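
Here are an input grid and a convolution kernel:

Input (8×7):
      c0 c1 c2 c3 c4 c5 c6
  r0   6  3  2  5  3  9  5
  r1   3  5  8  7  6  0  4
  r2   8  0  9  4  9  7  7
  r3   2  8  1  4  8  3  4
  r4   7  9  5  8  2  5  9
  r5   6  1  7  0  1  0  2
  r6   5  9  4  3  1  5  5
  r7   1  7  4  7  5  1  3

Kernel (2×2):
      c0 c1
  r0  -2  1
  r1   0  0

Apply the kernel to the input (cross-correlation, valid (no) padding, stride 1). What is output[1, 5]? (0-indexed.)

4

The receptive field on the input at this output position is [0 4 / 7 7]. Elementwise product with the kernel and sum: 0·-2 + 4·1.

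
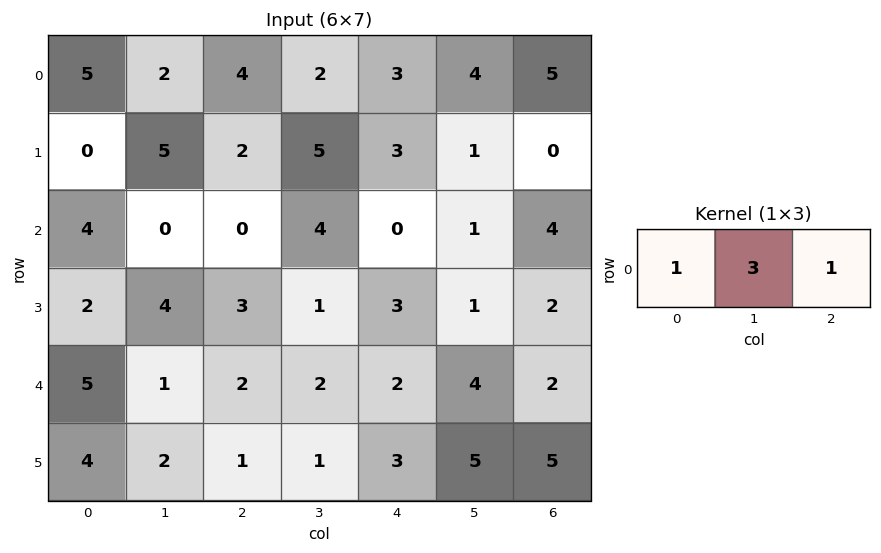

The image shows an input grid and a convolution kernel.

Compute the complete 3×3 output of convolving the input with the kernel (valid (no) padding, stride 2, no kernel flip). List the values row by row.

15 13 20
4 12 7
10 10 16

Output[0,0]: The receptive field on the input at this output position is [5 2 4]. Elementwise product with the kernel and sum: 5·1 + 2·3 + 4·1.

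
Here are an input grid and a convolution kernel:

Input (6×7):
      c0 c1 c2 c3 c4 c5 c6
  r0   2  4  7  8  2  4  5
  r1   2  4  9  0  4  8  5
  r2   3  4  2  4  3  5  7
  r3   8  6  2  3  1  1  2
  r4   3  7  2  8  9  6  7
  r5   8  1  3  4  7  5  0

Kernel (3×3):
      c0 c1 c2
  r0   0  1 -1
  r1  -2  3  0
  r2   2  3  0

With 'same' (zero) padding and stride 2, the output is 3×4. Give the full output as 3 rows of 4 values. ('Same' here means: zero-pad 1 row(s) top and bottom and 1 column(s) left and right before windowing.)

12 48 2 38
31 25 6 24
35 2 40 21

Output[0,0]: The receptive field on the zero-padded input at this output position is [0 0 0 / 0 2 4 / 0 2 4]. Elementwise product with the kernel and sum: 0·1 + 0·-1 + 0·-2 + 2·3 + 0·2 + 2·3.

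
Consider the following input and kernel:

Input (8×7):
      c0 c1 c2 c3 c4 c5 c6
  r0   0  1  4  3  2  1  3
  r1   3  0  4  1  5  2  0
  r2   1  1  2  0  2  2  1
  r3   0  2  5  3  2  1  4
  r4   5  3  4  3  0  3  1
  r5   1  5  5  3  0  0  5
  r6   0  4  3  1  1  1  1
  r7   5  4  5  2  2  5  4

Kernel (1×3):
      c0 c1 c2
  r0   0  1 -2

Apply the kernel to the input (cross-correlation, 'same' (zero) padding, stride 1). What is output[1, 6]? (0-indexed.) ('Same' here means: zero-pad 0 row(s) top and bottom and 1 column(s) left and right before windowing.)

The receptive field on the zero-padded input at this output position is [2 0 0]. Elementwise product with the kernel and sum: 0·1 + 0·-2.

0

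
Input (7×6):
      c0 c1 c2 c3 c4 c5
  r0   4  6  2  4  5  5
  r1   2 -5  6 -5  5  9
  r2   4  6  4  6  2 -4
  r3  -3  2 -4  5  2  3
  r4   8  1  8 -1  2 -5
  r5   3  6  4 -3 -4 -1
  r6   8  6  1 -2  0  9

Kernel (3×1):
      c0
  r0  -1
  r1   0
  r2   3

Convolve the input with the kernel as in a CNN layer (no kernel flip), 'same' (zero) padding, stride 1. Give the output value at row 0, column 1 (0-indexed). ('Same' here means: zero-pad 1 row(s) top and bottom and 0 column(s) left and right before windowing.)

The receptive field on the zero-padded input at this output position is [0 / 6 / -5]. Elementwise product with the kernel and sum: 0·-1 + -5·3.

-15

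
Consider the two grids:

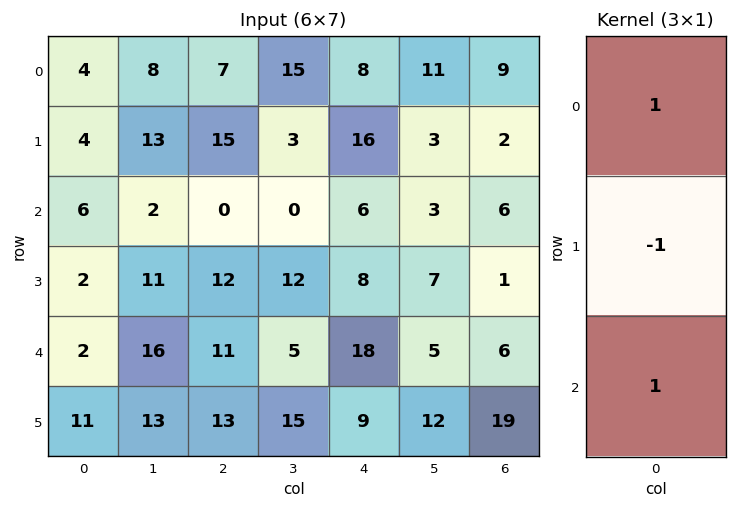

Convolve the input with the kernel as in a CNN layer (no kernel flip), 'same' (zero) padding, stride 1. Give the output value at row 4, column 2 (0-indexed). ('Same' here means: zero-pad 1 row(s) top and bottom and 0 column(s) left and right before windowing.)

14

The receptive field on the zero-padded input at this output position is [12 / 11 / 13]. Elementwise product with the kernel and sum: 12·1 + 11·-1 + 13·1.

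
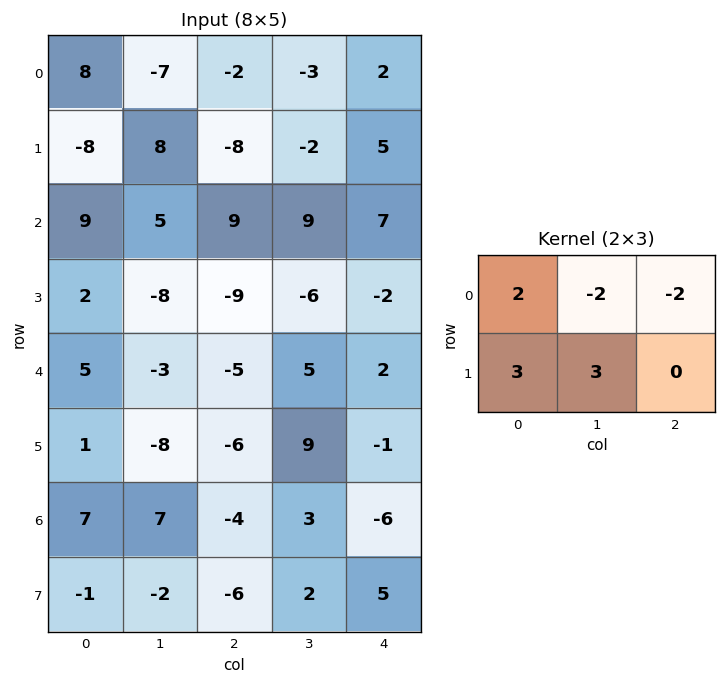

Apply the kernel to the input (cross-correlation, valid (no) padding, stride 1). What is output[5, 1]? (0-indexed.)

-13

The receptive field on the input at this output position is [-8 -6 9 / 7 -4 3]. Elementwise product with the kernel and sum: -8·2 + -6·-2 + 9·-2 + 7·3 + -4·3.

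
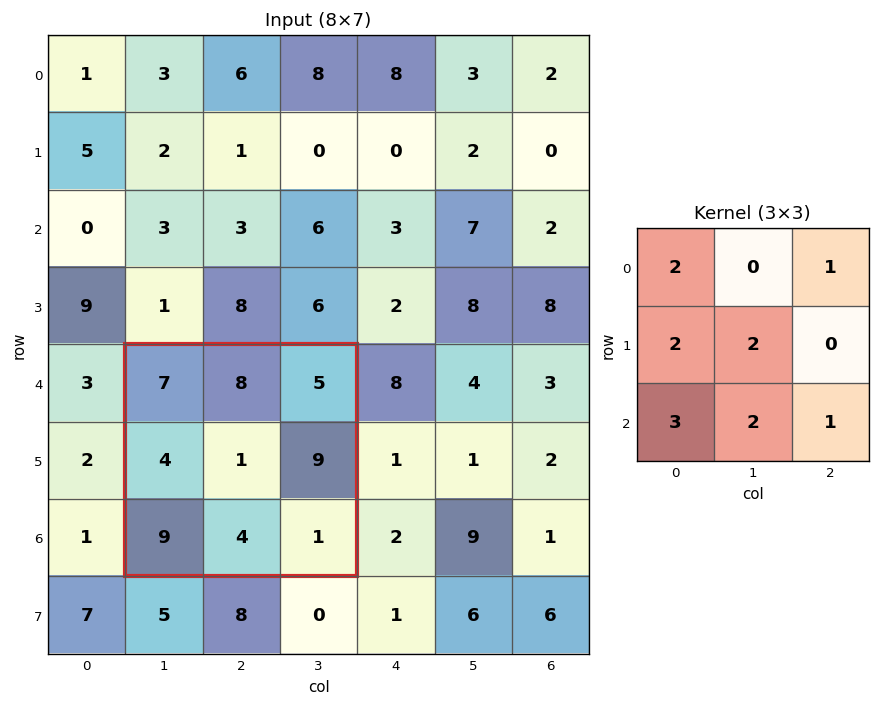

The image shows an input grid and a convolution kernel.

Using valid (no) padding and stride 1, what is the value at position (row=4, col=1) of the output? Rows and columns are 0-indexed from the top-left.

The receptive field on the input at this output position is [7 8 5 / 4 1 9 / 9 4 1]. Elementwise product with the kernel and sum: 7·2 + 5·1 + 4·2 + 1·2 + 9·3 + 4·2 + 1·1.

65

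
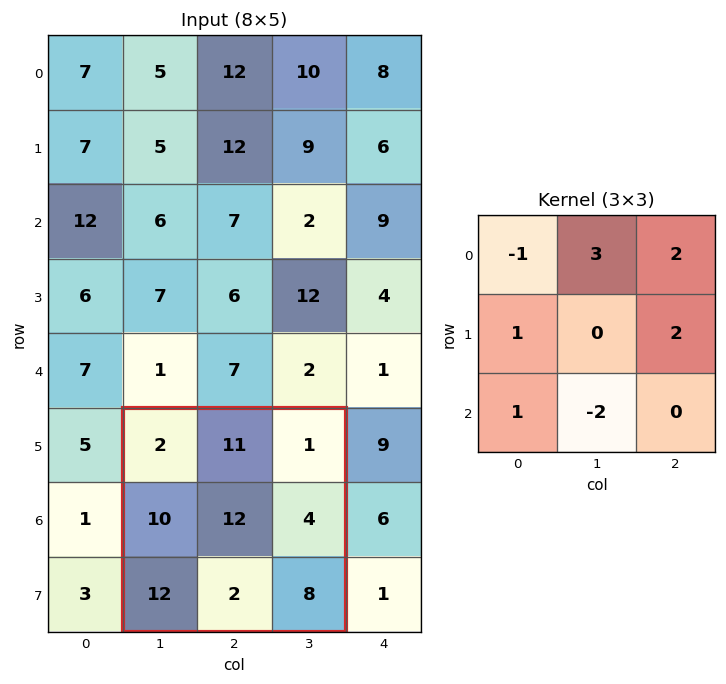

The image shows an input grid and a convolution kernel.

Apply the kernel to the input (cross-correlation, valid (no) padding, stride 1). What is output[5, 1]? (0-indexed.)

59

The receptive field on the input at this output position is [2 11 1 / 10 12 4 / 12 2 8]. Elementwise product with the kernel and sum: 2·-1 + 11·3 + 1·2 + 10·1 + 4·2 + 12·1 + 2·-2.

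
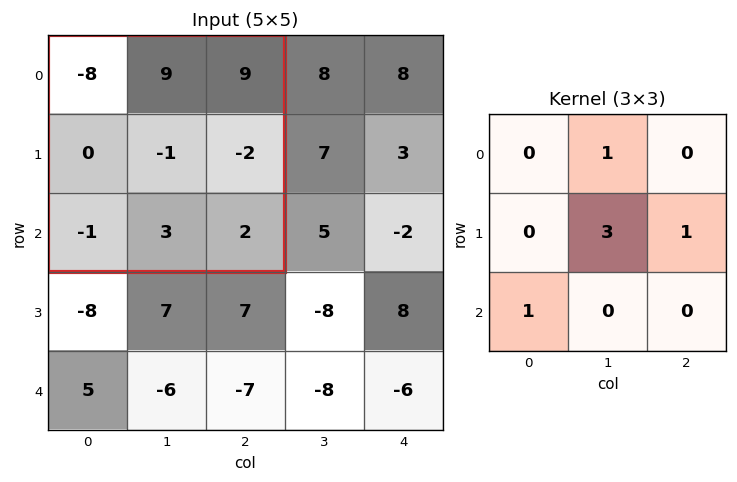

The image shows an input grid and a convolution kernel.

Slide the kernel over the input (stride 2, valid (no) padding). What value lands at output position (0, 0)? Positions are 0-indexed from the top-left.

The receptive field on the input at this output position is [-8 9 9 / 0 -1 -2 / -1 3 2]. Elementwise product with the kernel and sum: 9·1 + -1·3 + -2·1 + -1·1.

3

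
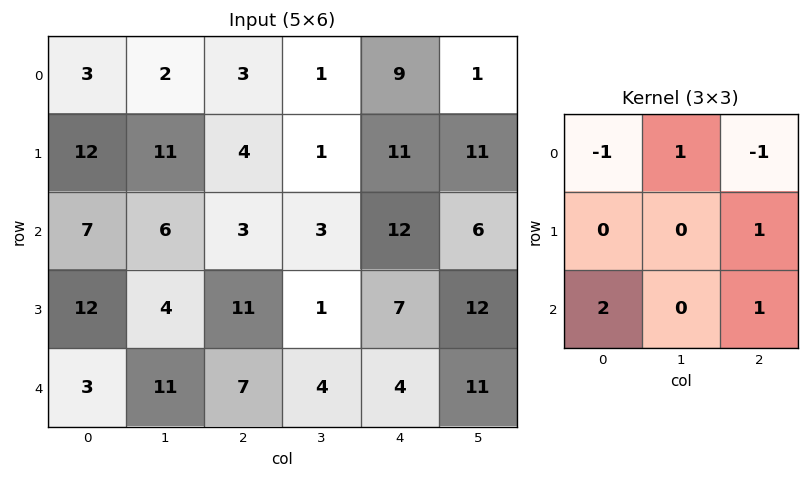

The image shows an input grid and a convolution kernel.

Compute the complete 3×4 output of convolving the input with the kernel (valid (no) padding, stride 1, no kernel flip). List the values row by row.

17 16 18 30
33 4 27 19
20 21 13 34

Output[0,0]: The receptive field on the input at this output position is [3 2 3 / 12 11 4 / 7 6 3]. Elementwise product with the kernel and sum: 3·-1 + 2·1 + 3·-1 + 4·1 + 7·2 + 3·1.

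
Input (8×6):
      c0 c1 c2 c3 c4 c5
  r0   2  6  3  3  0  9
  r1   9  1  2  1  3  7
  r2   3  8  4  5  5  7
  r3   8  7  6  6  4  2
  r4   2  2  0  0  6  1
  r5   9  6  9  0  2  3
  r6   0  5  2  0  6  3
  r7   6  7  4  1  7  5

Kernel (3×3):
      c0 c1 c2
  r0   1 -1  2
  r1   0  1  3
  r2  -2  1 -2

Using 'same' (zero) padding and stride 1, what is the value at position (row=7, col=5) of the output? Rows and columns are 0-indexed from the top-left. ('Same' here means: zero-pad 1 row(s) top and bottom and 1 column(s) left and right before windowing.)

8

The receptive field on the zero-padded input at this output position is [6 3 0 / 7 5 0 / 0 0 0]. Elementwise product with the kernel and sum: 6·1 + 3·-1 + 0·2 + 5·1 + 0·3 + 0·-2 + 0·1 + 0·-2.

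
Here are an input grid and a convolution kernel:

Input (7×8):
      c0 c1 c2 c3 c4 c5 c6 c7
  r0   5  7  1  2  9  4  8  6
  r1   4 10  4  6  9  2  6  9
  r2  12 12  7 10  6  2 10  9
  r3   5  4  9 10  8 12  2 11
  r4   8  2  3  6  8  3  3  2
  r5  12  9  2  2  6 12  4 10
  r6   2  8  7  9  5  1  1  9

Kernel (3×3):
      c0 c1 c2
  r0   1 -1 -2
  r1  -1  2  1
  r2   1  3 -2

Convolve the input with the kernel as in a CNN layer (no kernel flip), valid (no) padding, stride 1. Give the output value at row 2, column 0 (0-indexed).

6

The receptive field on the input at this output position is [12 12 7 / 5 4 9 / 8 2 3]. Elementwise product with the kernel and sum: 12·1 + 12·-1 + 7·-2 + 5·-1 + 4·2 + 9·1 + 8·1 + 2·3 + 3·-2.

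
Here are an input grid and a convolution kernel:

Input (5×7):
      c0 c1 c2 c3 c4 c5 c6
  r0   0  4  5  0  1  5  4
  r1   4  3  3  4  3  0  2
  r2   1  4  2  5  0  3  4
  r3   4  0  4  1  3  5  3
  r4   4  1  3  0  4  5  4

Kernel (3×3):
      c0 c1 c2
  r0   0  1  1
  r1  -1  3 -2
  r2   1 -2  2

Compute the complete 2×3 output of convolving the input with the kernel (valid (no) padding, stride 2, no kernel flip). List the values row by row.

Output[0,0]: The receptive field on the input at this output position is [0 4 5 / 4 3 3 / 1 4 2]. Elementwise product with the kernel and sum: 4·1 + 5·1 + 4·-1 + 3·3 + 3·-2 + 1·1 + 4·-2 + 2·2.
Output[0,1]: The receptive field on the input at this output position is [5 0 1 / 3 4 3 / 2 5 0]. Elementwise product with the kernel and sum: 0·1 + 1·1 + 3·-1 + 4·3 + 3·-2 + 2·1 + 5·-2 + 0·2.

5 -4 4
2 9 15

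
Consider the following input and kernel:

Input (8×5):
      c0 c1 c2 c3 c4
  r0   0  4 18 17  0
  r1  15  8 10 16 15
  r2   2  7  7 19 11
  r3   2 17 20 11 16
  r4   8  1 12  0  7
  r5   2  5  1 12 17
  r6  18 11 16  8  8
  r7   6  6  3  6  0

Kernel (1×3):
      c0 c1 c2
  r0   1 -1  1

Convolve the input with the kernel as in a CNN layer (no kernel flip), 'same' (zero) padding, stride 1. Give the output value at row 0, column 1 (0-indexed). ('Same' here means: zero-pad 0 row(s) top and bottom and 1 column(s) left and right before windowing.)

14

The receptive field on the zero-padded input at this output position is [0 4 18]. Elementwise product with the kernel and sum: 0·1 + 4·-1 + 18·1.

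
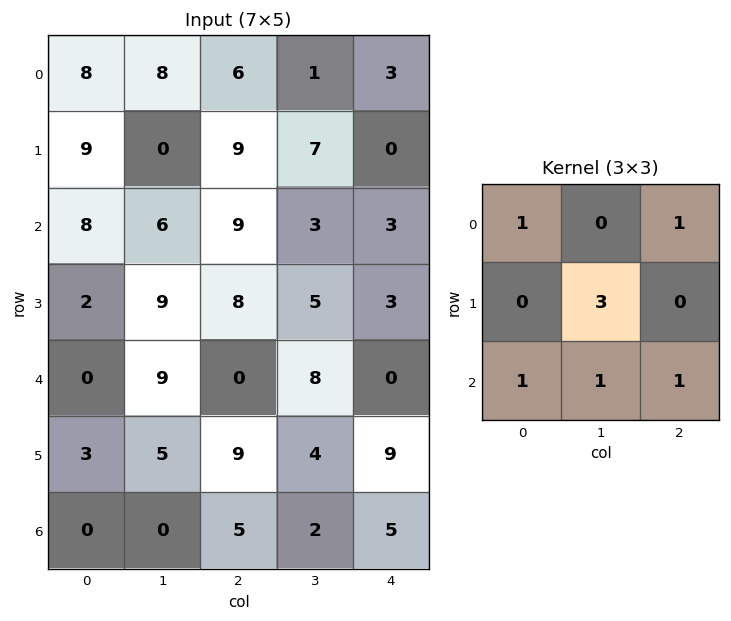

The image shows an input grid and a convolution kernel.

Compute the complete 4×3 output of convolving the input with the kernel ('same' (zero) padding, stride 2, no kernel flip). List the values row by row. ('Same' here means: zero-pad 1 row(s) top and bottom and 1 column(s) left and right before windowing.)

33 34 16
35 56 24
17 32 18
5 24 19

Output[0,0]: The receptive field on the zero-padded input at this output position is [0 0 0 / 0 8 8 / 0 9 0]. Elementwise product with the kernel and sum: 0·1 + 0·1 + 8·3 + 0·1 + 9·1 + 0·1.
Output[0,1]: The receptive field on the zero-padded input at this output position is [0 0 0 / 8 6 1 / 0 9 7]. Elementwise product with the kernel and sum: 0·1 + 0·1 + 6·3 + 0·1 + 9·1 + 7·1.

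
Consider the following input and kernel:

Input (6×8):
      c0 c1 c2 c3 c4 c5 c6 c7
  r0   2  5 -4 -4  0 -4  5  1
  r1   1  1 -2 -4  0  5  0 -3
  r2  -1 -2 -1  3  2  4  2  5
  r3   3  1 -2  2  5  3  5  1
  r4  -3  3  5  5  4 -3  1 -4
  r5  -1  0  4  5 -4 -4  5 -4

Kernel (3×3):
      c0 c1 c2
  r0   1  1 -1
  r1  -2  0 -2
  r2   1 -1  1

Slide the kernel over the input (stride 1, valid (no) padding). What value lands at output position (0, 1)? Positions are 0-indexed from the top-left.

The receptive field on the input at this output position is [5 -4 -4 / 1 -2 -4 / -2 -1 3]. Elementwise product with the kernel and sum: 5·1 + -4·1 + -4·-1 + 1·-2 + -4·-2 + -2·1 + -1·-1 + 3·1.

13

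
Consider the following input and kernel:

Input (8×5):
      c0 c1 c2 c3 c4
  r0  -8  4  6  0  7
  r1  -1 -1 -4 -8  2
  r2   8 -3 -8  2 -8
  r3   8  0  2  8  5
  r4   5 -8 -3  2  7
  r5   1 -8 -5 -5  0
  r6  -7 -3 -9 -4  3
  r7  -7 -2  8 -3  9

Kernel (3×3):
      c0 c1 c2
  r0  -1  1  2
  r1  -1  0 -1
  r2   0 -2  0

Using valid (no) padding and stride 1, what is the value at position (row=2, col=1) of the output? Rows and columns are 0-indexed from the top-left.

-3

The receptive field on the input at this output position is [-3 -8 2 / 0 2 8 / -8 -3 2]. Elementwise product with the kernel and sum: -3·-1 + -8·1 + 2·2 + 0·-1 + 8·-1 + -3·-2.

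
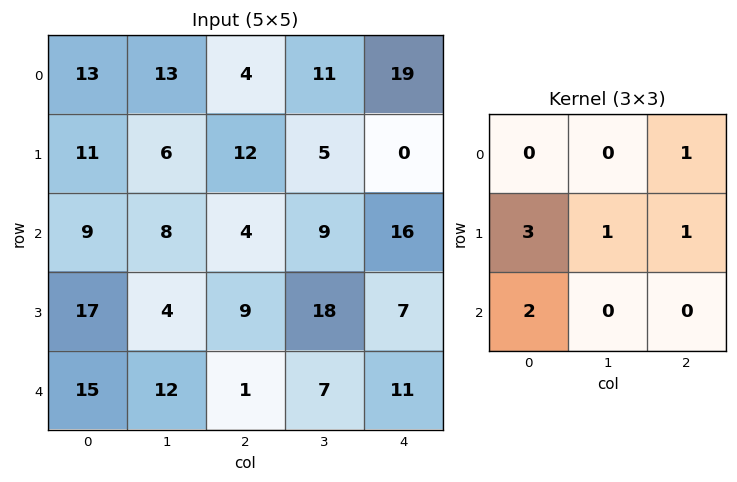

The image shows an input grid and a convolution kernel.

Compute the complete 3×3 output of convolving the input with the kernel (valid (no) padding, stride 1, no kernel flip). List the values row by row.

Output[0,0]: The receptive field on the input at this output position is [13 13 4 / 11 6 12 / 9 8 4]. Elementwise product with the kernel and sum: 4·1 + 11·3 + 6·1 + 12·1 + 9·2.

73 62 68
85 50 55
98 72 70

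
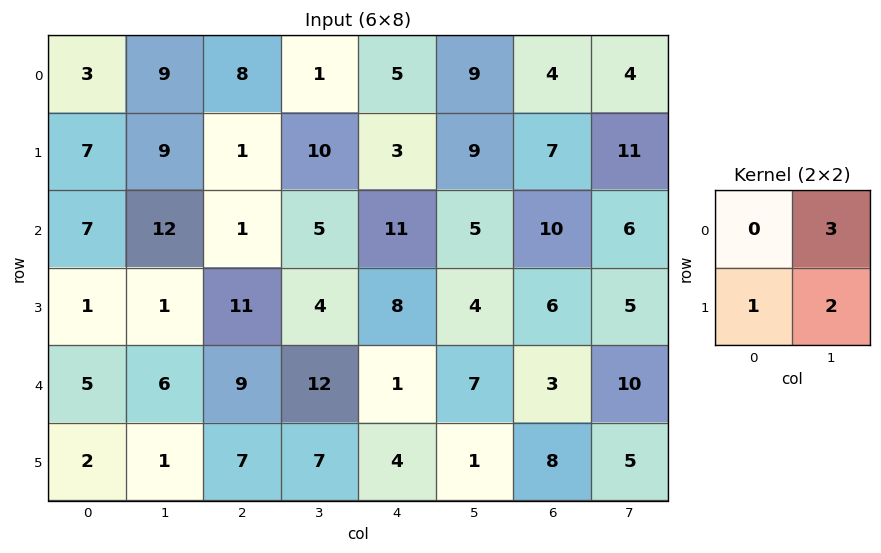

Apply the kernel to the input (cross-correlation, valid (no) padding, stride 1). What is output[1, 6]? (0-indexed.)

The receptive field on the input at this output position is [7 11 / 10 6]. Elementwise product with the kernel and sum: 11·3 + 10·1 + 6·2.

55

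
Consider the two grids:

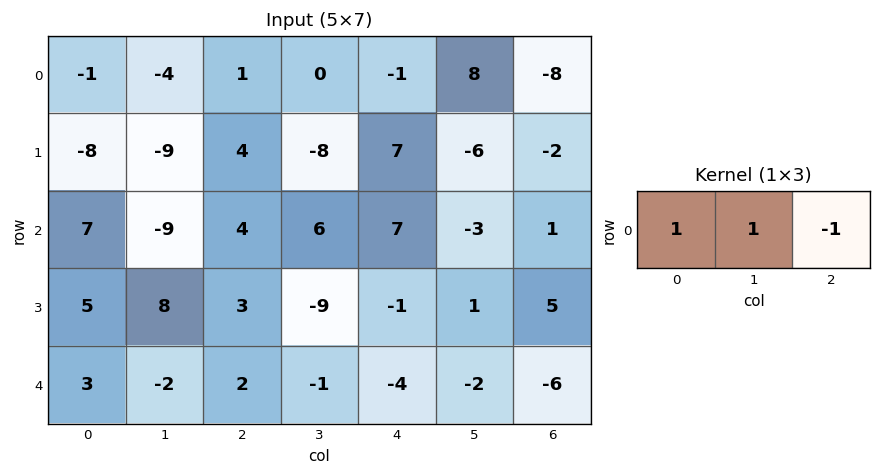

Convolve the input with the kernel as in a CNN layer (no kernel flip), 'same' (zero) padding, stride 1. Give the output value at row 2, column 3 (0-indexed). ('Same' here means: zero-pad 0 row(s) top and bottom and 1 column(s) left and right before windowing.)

3

The receptive field on the zero-padded input at this output position is [4 6 7]. Elementwise product with the kernel and sum: 4·1 + 6·1 + 7·-1.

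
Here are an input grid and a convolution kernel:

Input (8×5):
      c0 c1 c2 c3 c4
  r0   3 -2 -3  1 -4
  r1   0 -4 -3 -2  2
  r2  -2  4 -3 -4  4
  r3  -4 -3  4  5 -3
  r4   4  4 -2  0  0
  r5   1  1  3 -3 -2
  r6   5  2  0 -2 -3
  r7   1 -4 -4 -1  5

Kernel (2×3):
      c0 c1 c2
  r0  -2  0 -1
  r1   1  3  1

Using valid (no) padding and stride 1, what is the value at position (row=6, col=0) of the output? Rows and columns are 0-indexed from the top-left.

The receptive field on the input at this output position is [5 2 0 / 1 -4 -4]. Elementwise product with the kernel and sum: 5·-2 + 0·-1 + 1·1 + -4·3 + -4·1.

-25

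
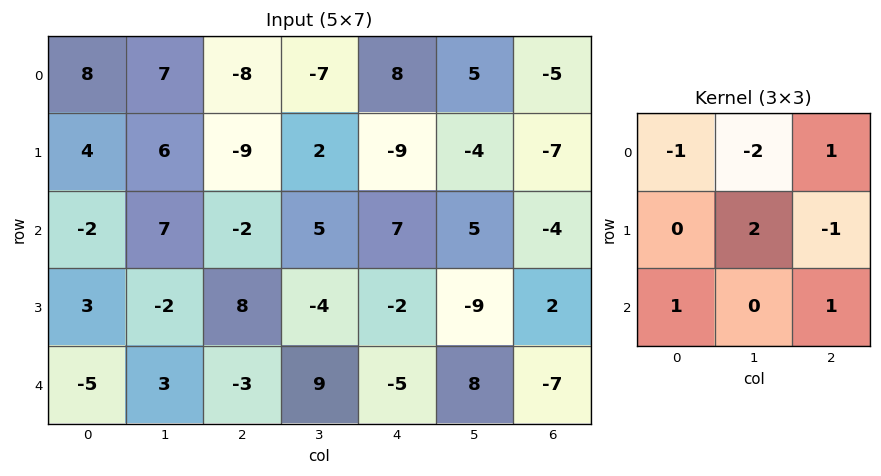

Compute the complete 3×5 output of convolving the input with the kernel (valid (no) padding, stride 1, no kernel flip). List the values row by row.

Output[0,0]: The receptive field on the input at this output position is [8 7 -8 / 4 6 -9 / -2 7 -2]. Elementwise product with the kernel and sum: 8·-1 + 7·-2 + -8·1 + 6·2 + -9·-1 + -2·1 + -2·1.
Output[0,1]: The receptive field on the input at this output position is [7 -8 -7 / 6 -9 2 / 7 -2 5]. Elementwise product with the kernel and sum: 7·-1 + -8·-2 + -7·1 + -9·2 + 2·-1 + 7·1 + 5·1.

-13 -6 48 -8 -21
2 -1 5 8 24
-34 34 -15 8 -53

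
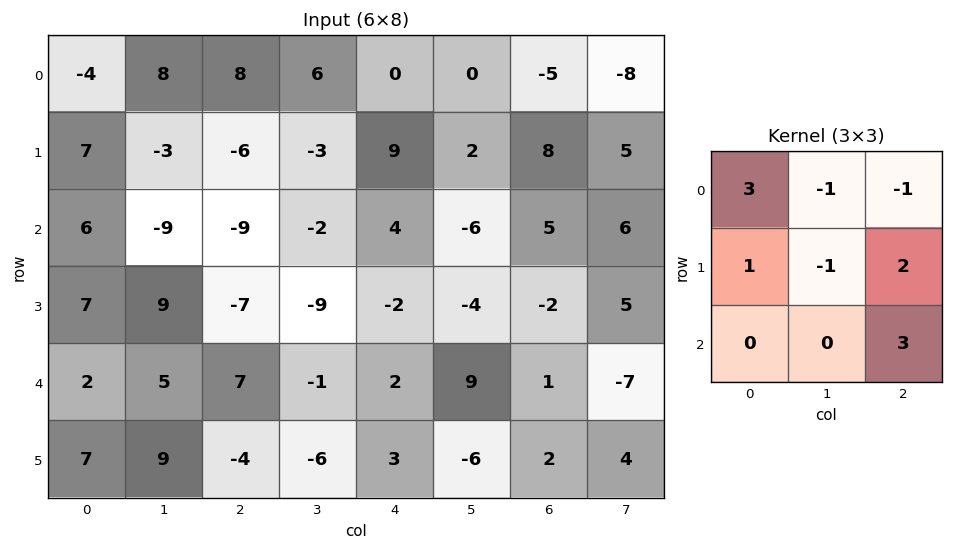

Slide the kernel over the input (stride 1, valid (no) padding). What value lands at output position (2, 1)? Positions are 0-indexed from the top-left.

The receptive field on the input at this output position is [-9 -9 -2 / 9 -7 -9 / 5 7 -1]. Elementwise product with the kernel and sum: -9·3 + -9·-1 + -2·-1 + 9·1 + -7·-1 + -9·2 + -1·3.

-21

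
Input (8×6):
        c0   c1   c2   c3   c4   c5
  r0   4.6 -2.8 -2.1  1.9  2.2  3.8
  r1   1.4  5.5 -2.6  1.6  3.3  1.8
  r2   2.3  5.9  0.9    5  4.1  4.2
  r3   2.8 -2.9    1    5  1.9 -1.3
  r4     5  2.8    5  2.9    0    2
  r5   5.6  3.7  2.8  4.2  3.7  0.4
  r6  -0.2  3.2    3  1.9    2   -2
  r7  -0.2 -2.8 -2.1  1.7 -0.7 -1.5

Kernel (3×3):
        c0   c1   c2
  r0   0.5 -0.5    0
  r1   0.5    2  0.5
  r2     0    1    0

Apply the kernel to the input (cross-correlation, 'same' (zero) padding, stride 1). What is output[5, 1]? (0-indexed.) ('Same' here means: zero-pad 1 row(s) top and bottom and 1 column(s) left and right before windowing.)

15.9

The receptive field on the zero-padded input at this output position is [5 2.8 5 / 5.6 3.7 2.8 / -0.2 3.2 3]. Elementwise product with the kernel and sum: 5·0.5 + 2.8·-0.5 + 5.6·0.5 + 3.7·2 + 2.8·0.5 + 3.2·1.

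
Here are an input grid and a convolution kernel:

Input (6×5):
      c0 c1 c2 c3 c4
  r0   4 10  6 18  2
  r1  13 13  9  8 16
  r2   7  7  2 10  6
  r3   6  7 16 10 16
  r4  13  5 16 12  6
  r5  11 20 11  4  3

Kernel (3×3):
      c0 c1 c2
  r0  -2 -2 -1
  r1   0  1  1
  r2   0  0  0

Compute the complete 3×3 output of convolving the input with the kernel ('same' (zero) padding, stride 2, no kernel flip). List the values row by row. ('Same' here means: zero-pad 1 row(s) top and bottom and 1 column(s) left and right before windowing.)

14 24 2
-25 -40 -42
-1 -28 -46

Output[0,0]: The receptive field on the zero-padded input at this output position is [0 0 0 / 0 4 10 / 0 13 13]. Elementwise product with the kernel and sum: 0·-2 + 0·-2 + 0·-1 + 4·1 + 10·1.
Output[0,1]: The receptive field on the zero-padded input at this output position is [0 0 0 / 10 6 18 / 13 9 8]. Elementwise product with the kernel and sum: 0·-2 + 0·-2 + 0·-1 + 6·1 + 18·1.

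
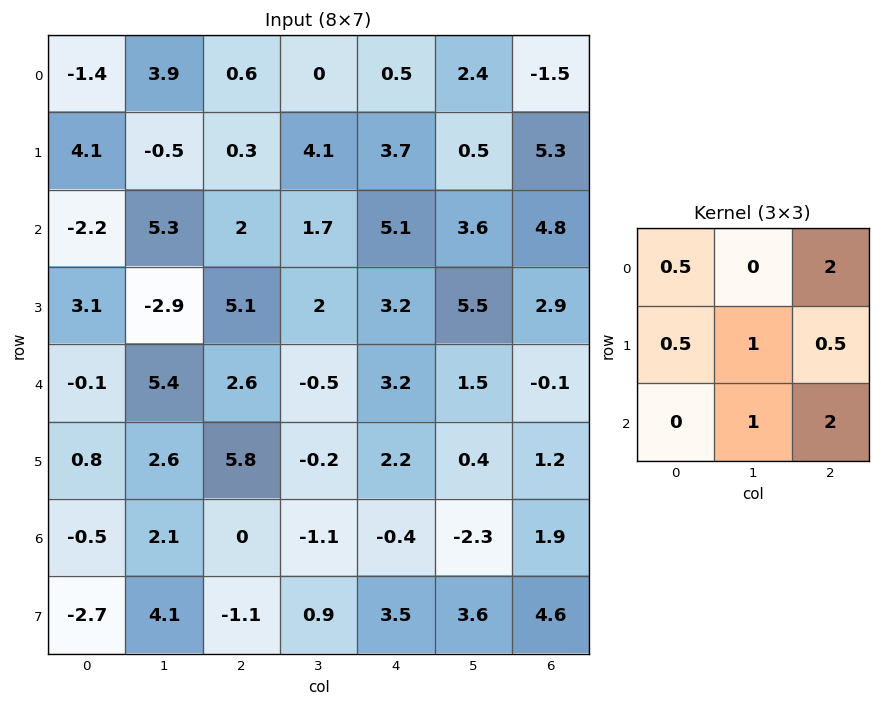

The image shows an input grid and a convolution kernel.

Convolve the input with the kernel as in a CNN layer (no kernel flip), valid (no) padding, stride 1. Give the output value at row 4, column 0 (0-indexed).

The receptive field on the input at this output position is [-0.1 5.4 2.6 / 0.8 2.6 5.8 / -0.5 2.1 0]. Elementwise product with the kernel and sum: -0.1·0.5 + 2.6·2 + 0.8·0.5 + 2.6·1 + 5.8·0.5 + 2.1·1 + 0·2.

13.15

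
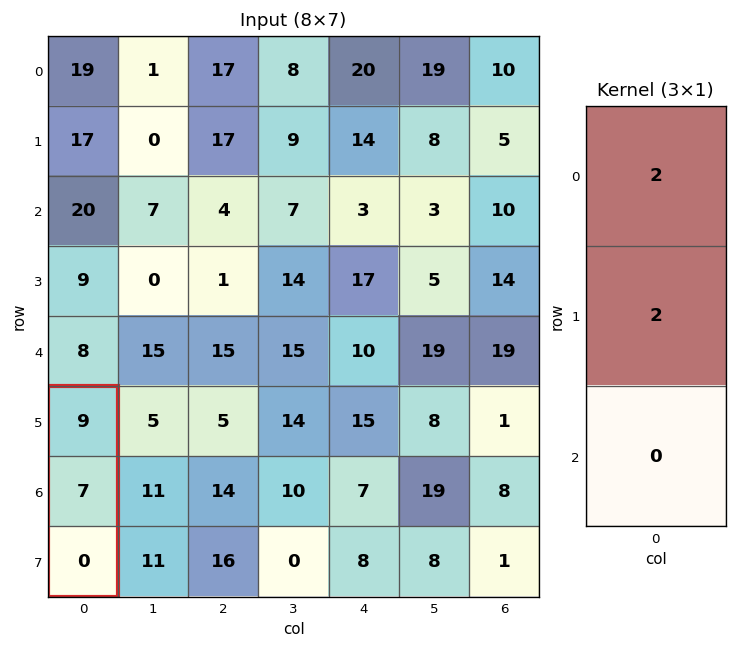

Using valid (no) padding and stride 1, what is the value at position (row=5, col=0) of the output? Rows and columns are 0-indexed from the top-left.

32

The receptive field on the input at this output position is [9 / 7 / 0]. Elementwise product with the kernel and sum: 9·2 + 7·2.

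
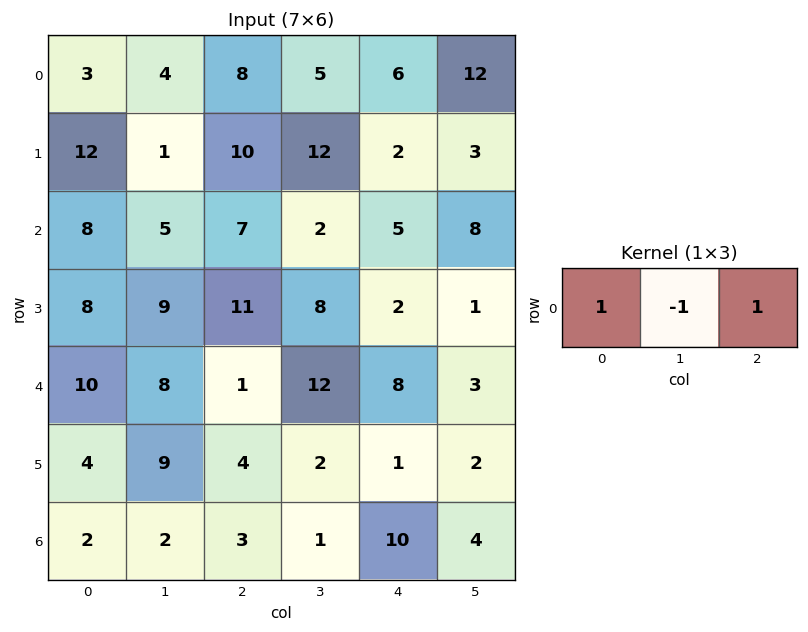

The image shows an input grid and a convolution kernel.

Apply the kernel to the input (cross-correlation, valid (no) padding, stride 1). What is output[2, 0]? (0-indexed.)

10

The receptive field on the input at this output position is [8 5 7]. Elementwise product with the kernel and sum: 8·1 + 5·-1 + 7·1.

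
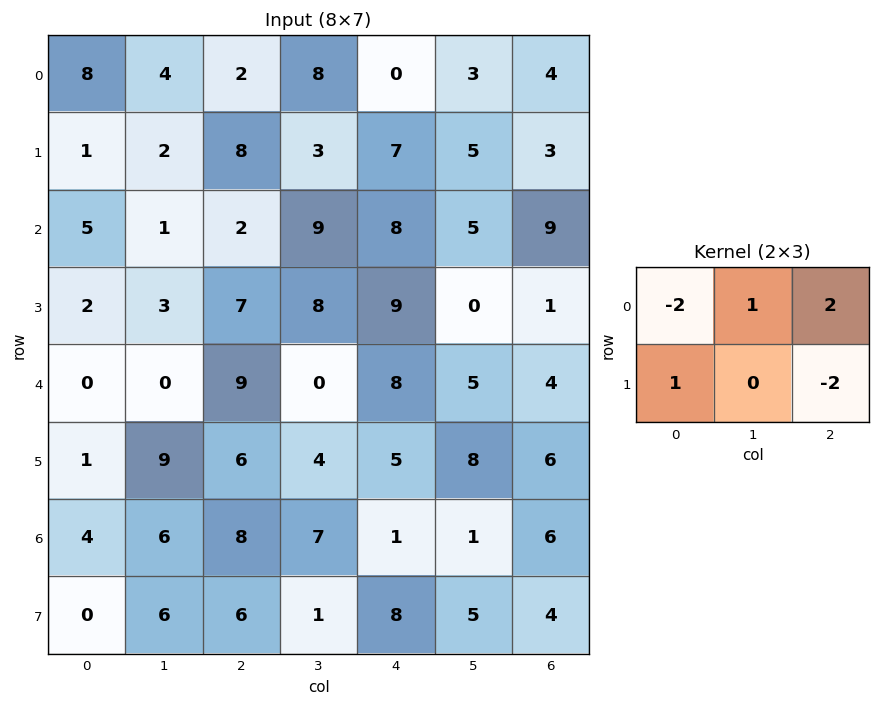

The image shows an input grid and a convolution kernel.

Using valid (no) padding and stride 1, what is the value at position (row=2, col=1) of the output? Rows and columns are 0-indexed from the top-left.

The receptive field on the input at this output position is [1 2 9 / 3 7 8]. Elementwise product with the kernel and sum: 1·-2 + 2·1 + 9·2 + 3·1 + 8·-2.

5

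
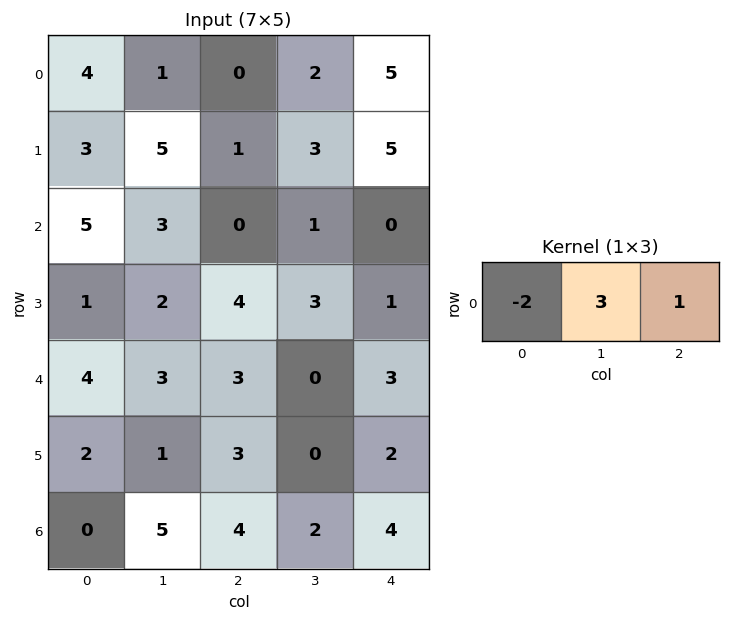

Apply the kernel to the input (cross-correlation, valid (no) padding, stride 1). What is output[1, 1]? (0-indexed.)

The receptive field on the input at this output position is [5 1 3]. Elementwise product with the kernel and sum: 5·-2 + 1·3 + 3·1.

-4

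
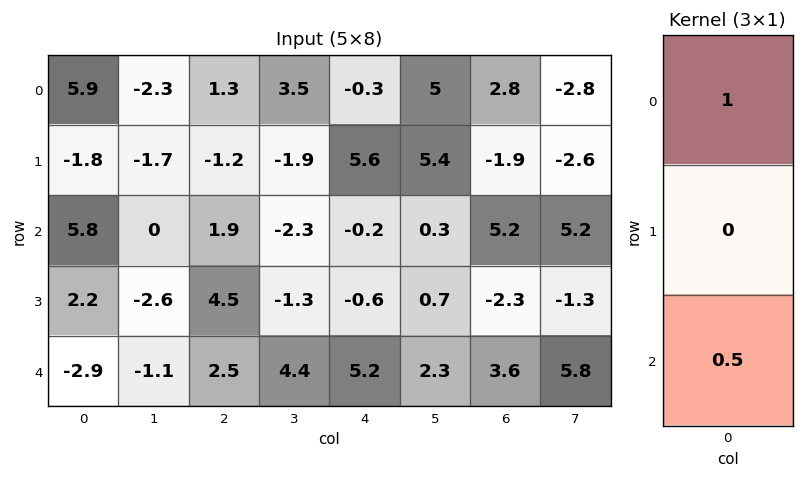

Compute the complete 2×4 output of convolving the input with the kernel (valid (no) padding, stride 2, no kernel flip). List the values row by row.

Output[0,0]: The receptive field on the input at this output position is [5.9 / -1.8 / 5.8]. Elementwise product with the kernel and sum: 5.9·1 + 5.8·0.5.

8.8 2.25 -0.4 5.4
4.35 3.15 2.4 7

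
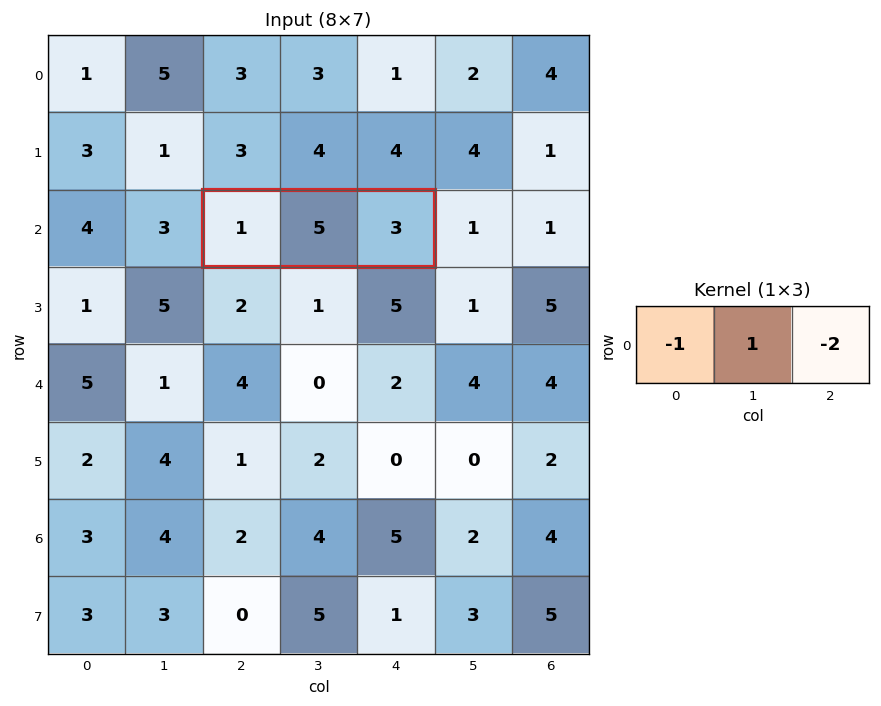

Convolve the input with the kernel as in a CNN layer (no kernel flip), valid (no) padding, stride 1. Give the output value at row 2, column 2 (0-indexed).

-2

The receptive field on the input at this output position is [1 5 3]. Elementwise product with the kernel and sum: 1·-1 + 5·1 + 3·-2.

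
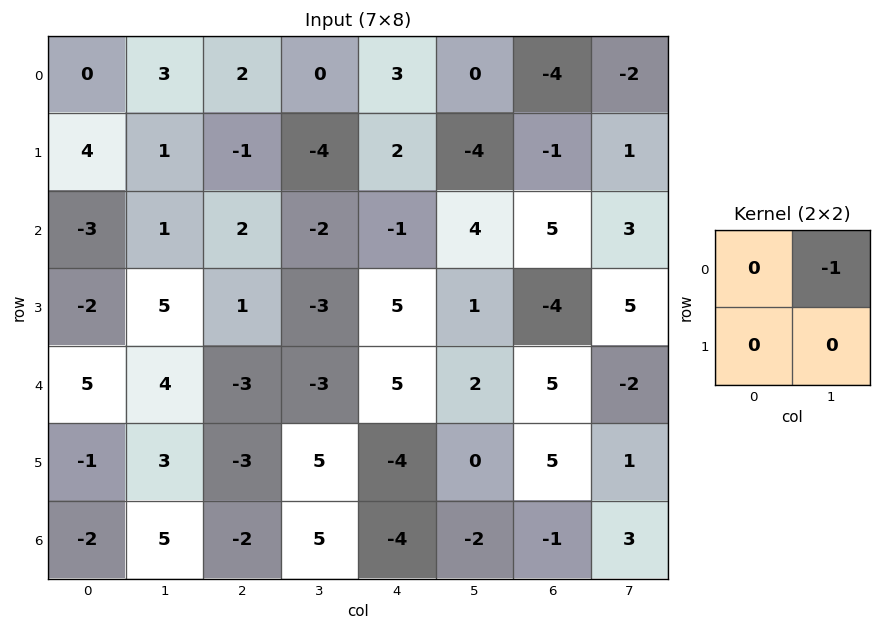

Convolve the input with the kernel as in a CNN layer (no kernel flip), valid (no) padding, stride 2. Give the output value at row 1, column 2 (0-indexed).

The receptive field on the input at this output position is [-1 4 / 5 1]. Elementwise product with the kernel and sum: 4·-1.

-4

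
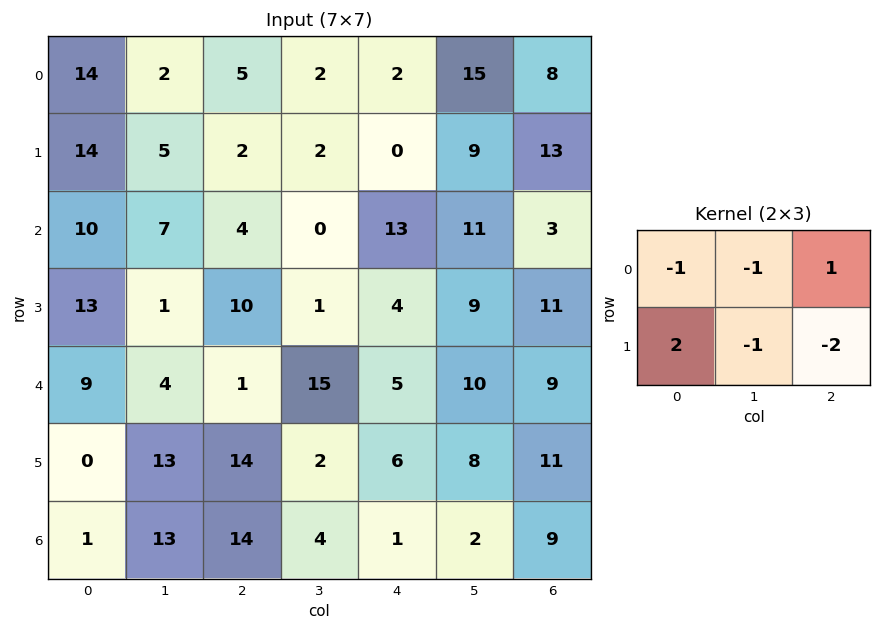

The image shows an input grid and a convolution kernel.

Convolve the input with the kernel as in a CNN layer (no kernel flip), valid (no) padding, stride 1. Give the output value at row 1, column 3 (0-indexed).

The receptive field on the input at this output position is [2 0 9 / 0 13 11]. Elementwise product with the kernel and sum: 2·-1 + 0·-1 + 9·1 + 0·2 + 13·-1 + 11·-2.

-28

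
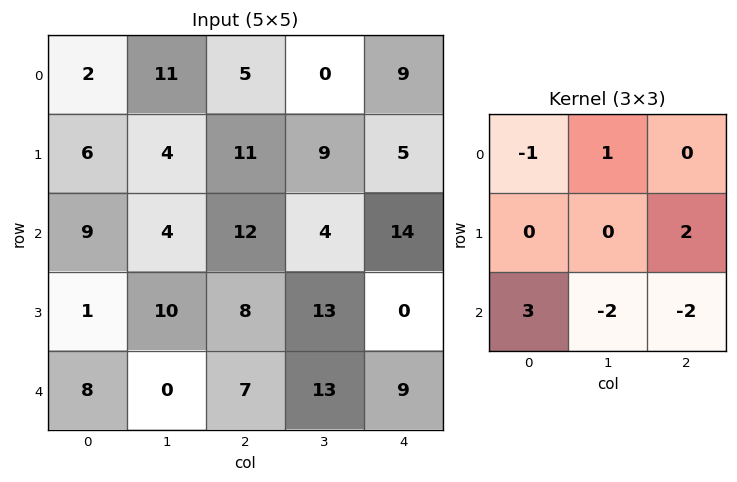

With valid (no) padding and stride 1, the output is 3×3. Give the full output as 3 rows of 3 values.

Output[0,0]: The receptive field on the input at this output position is [2 11 5 / 6 4 11 / 9 4 12]. Elementwise product with the kernel and sum: 2·-1 + 11·1 + 11·2 + 9·3 + 4·-2 + 12·-2.

26 -8 5
-11 3 24
21 -6 -31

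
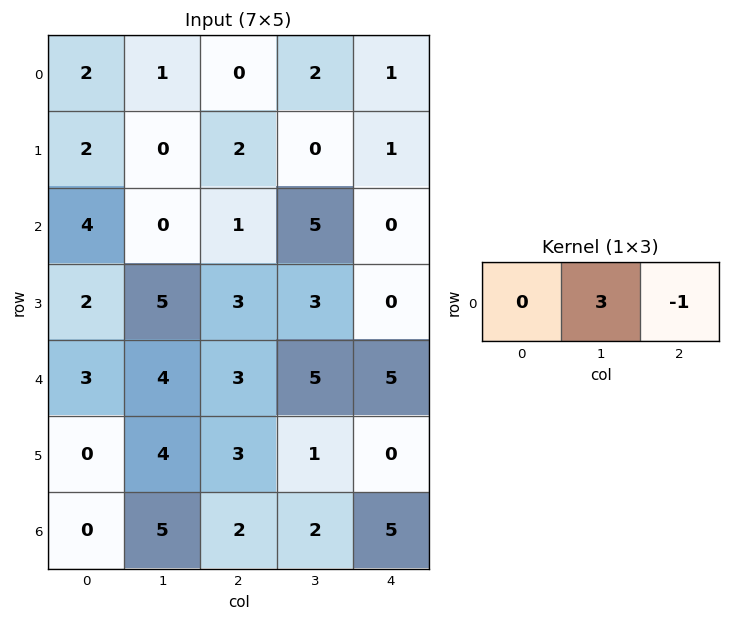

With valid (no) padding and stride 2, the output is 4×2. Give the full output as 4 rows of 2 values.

Output[0,0]: The receptive field on the input at this output position is [2 1 0]. Elementwise product with the kernel and sum: 1·3 + 0·-1.

3 5
-1 15
9 10
13 1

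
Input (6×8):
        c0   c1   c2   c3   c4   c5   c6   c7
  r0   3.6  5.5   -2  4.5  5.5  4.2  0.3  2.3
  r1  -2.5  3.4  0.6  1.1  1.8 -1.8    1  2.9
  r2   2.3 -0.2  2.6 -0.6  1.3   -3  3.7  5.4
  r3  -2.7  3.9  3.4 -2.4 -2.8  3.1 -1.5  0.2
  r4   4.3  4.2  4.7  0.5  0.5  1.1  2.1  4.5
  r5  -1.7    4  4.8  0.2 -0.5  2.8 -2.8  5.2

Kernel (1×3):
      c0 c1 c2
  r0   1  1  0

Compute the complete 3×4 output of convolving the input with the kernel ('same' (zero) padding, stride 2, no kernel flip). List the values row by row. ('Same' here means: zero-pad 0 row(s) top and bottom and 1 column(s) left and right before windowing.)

Output[0,0]: The receptive field on the zero-padded input at this output position is [0 3.6 5.5]. Elementwise product with the kernel and sum: 0·1 + 3.6·1.

3.6 3.5 10 4.5
2.3 2.4 0.7 0.7
4.3 8.9 1 3.2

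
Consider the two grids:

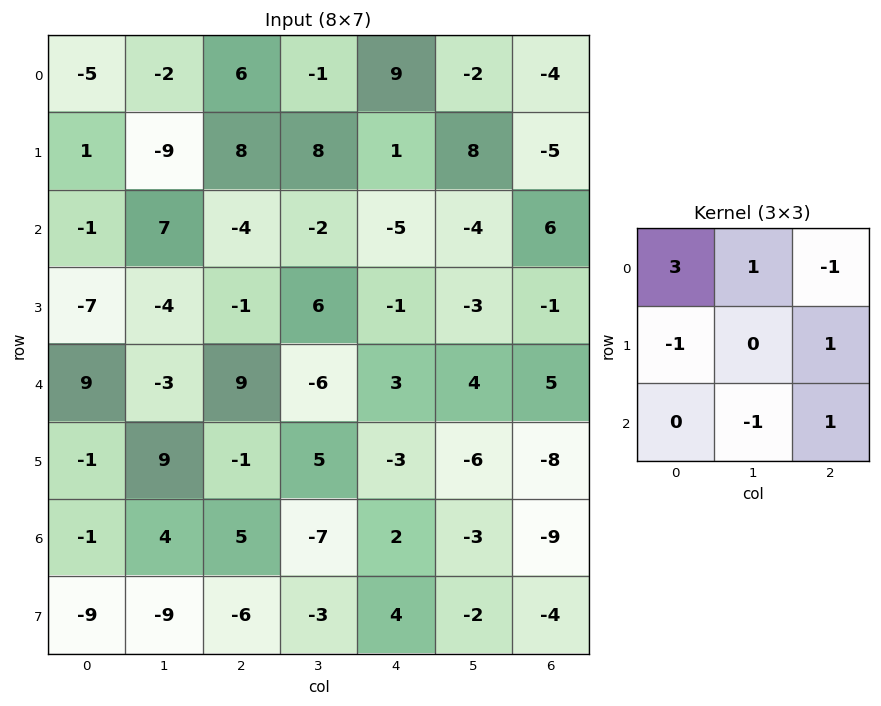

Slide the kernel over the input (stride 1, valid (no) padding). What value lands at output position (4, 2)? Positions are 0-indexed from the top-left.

The receptive field on the input at this output position is [9 -6 3 / -1 5 -3 / 5 -7 2]. Elementwise product with the kernel and sum: 9·3 + -6·1 + 3·-1 + -1·-1 + -3·1 + -7·-1 + 2·1.

25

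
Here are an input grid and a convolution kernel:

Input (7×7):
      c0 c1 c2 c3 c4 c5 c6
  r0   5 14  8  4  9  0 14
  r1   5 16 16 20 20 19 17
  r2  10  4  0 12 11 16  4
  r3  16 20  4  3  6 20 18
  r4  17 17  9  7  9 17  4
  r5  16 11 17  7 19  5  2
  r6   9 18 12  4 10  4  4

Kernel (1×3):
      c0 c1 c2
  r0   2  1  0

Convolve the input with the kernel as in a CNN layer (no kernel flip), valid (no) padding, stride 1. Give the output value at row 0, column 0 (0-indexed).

The receptive field on the input at this output position is [5 14 8]. Elementwise product with the kernel and sum: 5·2 + 14·1.

24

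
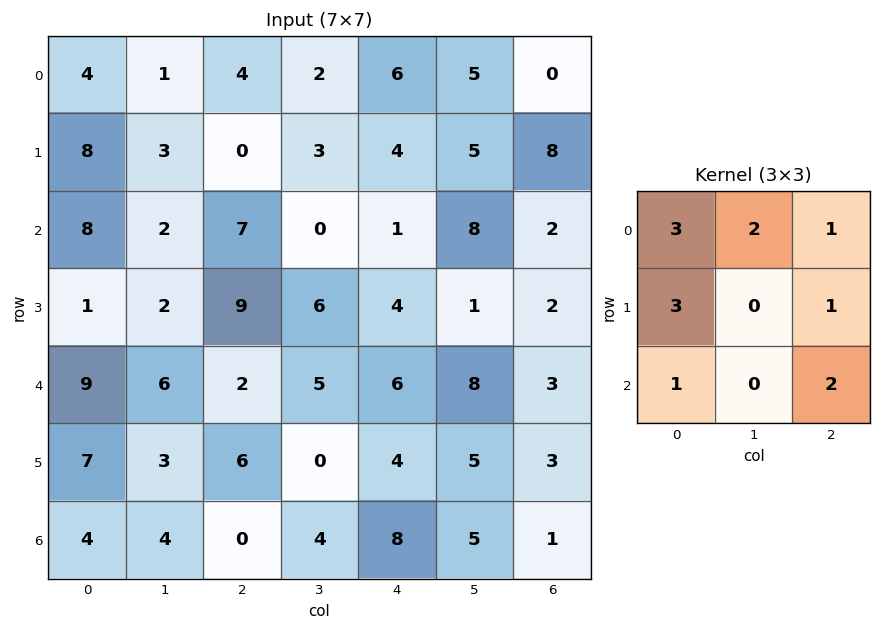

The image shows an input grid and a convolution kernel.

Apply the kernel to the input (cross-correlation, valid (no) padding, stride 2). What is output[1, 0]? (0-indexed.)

60

The receptive field on the input at this output position is [8 2 7 / 1 2 9 / 9 6 2]. Elementwise product with the kernel and sum: 8·3 + 2·2 + 7·1 + 1·3 + 9·1 + 9·1 + 2·2.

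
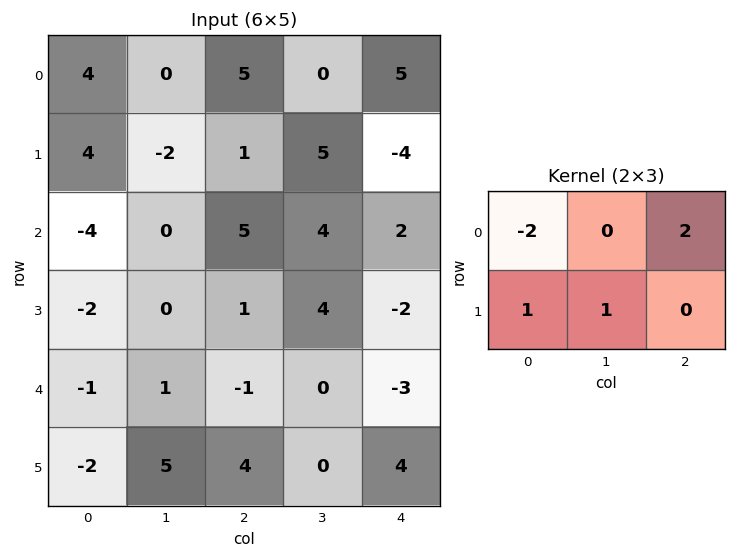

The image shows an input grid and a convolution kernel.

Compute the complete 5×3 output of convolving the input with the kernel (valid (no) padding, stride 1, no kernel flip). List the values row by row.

Output[0,0]: The receptive field on the input at this output position is [4 0 5 / 4 -2 1]. Elementwise product with the kernel and sum: 4·-2 + 5·2 + 4·1 + -2·1.

4 -1 6
-10 19 -1
16 9 -1
6 8 -7
3 7 0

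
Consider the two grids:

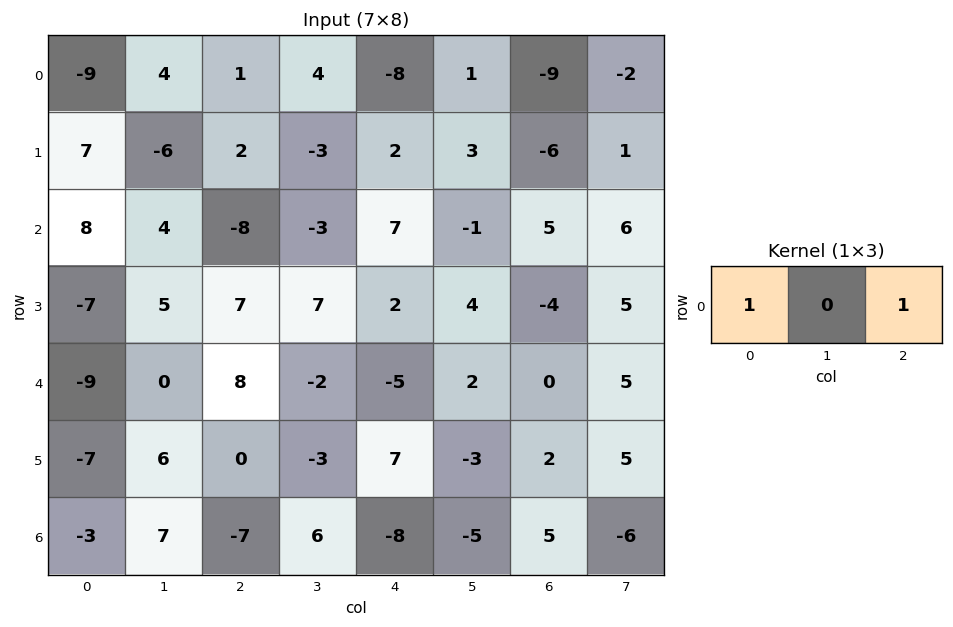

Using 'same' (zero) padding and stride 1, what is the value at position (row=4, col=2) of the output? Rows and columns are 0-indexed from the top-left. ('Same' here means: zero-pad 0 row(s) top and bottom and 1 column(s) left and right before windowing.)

-2

The receptive field on the zero-padded input at this output position is [0 8 -2]. Elementwise product with the kernel and sum: 0·1 + -2·1.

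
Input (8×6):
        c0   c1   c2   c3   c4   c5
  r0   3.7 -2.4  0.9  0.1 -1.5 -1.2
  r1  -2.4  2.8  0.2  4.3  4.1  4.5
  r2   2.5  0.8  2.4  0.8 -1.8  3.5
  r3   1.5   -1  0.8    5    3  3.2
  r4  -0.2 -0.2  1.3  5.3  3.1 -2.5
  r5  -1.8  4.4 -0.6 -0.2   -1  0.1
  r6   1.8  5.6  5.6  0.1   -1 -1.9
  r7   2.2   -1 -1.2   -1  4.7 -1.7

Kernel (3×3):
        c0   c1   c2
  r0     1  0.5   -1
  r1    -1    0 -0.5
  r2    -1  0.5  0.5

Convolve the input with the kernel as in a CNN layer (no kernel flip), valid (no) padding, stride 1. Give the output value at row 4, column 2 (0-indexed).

The receptive field on the input at this output position is [1.3 5.3 3.1 / -0.6 -0.2 -1 / 5.6 0.1 -1]. Elementwise product with the kernel and sum: 1.3·1 + 5.3·0.5 + 3.1·-1 + -0.6·-1 + -1·-0.5 + 5.6·-1 + 0.1·0.5 + -1·0.5.

-4.1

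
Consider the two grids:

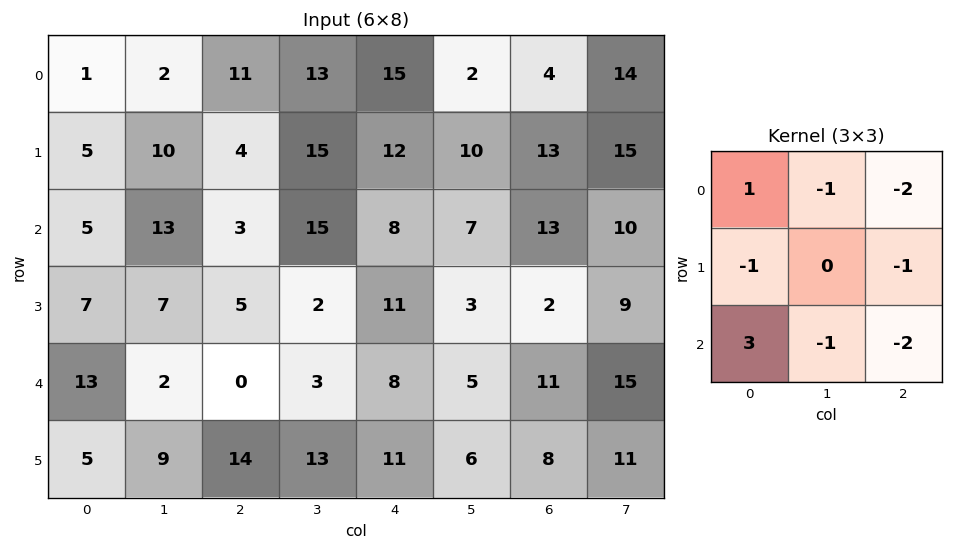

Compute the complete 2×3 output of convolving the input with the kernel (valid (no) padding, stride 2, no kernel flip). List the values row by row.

Output[0,0]: The receptive field on the input at this output position is [1 2 11 / 5 10 4 / 5 13 3]. Elementwise product with the kernel and sum: 1·1 + 2·-1 + 11·-2 + 5·-1 + 4·-1 + 5·3 + 13·-1 + 3·-2.
Output[0,1]: The receptive field on the input at this output position is [11 13 15 / 4 15 12 / 3 15 8]. Elementwise product with the kernel and sum: 11·1 + 13·-1 + 15·-2 + 4·-1 + 12·-1 + 3·3 + 15·-1 + 8·-2.

-36 -70 -29
11 -63 -41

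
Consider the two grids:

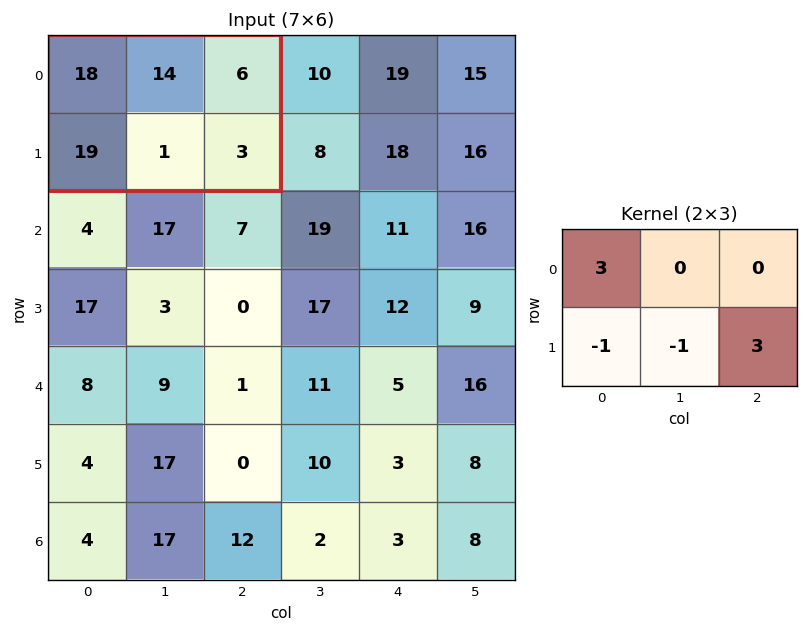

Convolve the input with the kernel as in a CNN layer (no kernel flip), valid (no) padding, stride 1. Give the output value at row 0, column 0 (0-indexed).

The receptive field on the input at this output position is [18 14 6 / 19 1 3]. Elementwise product with the kernel and sum: 18·3 + 19·-1 + 1·-1 + 3·3.

43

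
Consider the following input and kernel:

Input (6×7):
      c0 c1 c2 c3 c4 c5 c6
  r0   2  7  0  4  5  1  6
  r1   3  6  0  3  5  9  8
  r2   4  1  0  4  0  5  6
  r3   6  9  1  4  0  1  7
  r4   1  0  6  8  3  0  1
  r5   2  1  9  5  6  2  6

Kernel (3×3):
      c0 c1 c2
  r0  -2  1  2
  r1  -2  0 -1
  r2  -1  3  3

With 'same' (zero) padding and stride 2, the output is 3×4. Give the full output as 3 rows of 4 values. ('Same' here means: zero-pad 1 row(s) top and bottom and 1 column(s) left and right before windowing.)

Output[0,0]: The receptive field on the zero-padded input at this output position is [0 0 0 / 0 2 7 / 0 3 6]. Elementwise product with the kernel and sum: 0·-2 + 0·1 + 0·2 + 0·-2 + 7·-1 + 0·-1 + 3·3 + 6·3.
Output[0,1]: The receptive field on the zero-padded input at this output position is [0 0 0 / 7 0 4 / 6 0 3]. Elementwise product with the kernel and sum: 0·-2 + 0·1 + 0·2 + 7·-2 + 4·-1 + 6·-1 + 0·3 + 3·3.

20 -15 30 13
59 -6 3 0
33 24 -3 21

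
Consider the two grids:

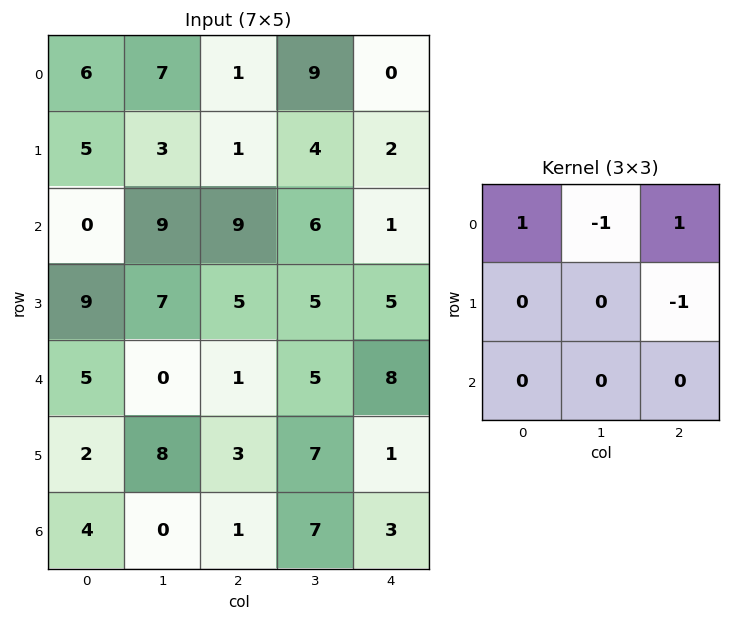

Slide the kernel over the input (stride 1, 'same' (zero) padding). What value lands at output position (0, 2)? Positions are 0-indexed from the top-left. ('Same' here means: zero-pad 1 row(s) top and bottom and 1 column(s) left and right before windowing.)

The receptive field on the zero-padded input at this output position is [0 0 0 / 7 1 9 / 3 1 4]. Elementwise product with the kernel and sum: 0·1 + 0·-1 + 0·1 + 9·-1.

-9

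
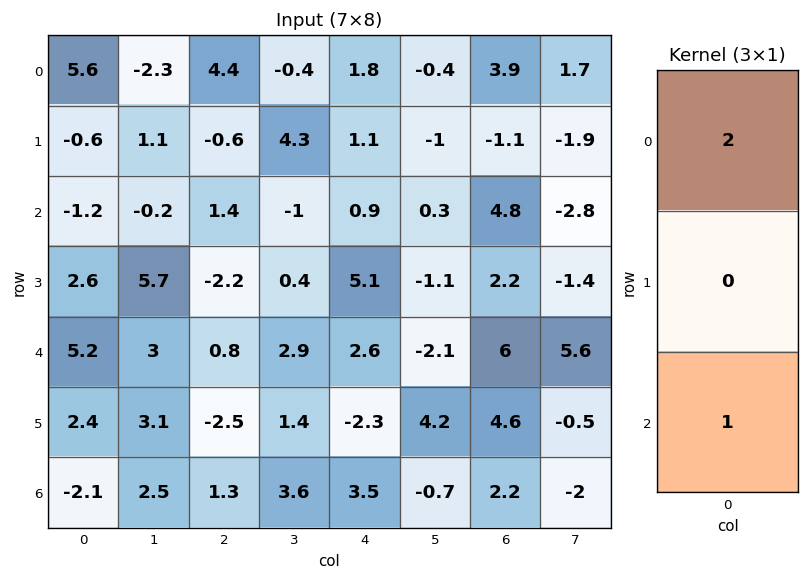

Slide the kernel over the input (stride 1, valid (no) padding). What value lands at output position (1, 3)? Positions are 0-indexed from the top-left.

9

The receptive field on the input at this output position is [4.3 / -1 / 0.4]. Elementwise product with the kernel and sum: 4.3·2 + 0.4·1.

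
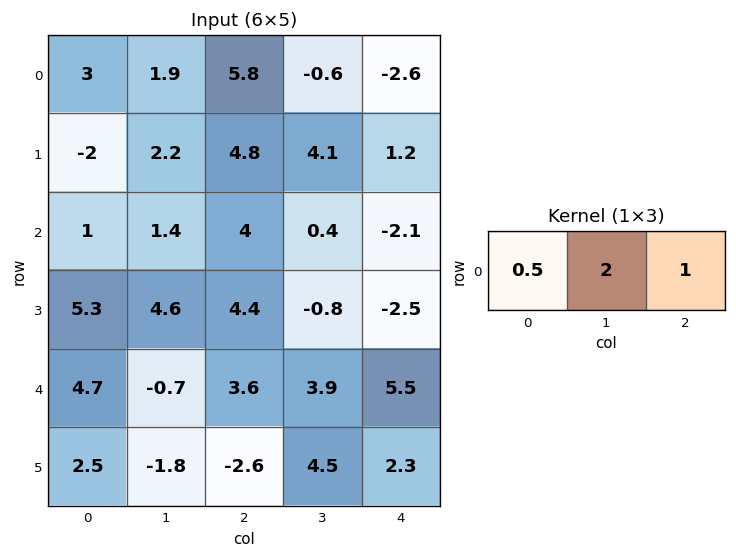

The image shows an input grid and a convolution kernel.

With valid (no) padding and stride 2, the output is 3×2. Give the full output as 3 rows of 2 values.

Output[0,0]: The receptive field on the input at this output position is [3 1.9 5.8]. Elementwise product with the kernel and sum: 3·0.5 + 1.9·2 + 5.8·1.

11.1 -0.9
7.3 0.7
4.55 15.1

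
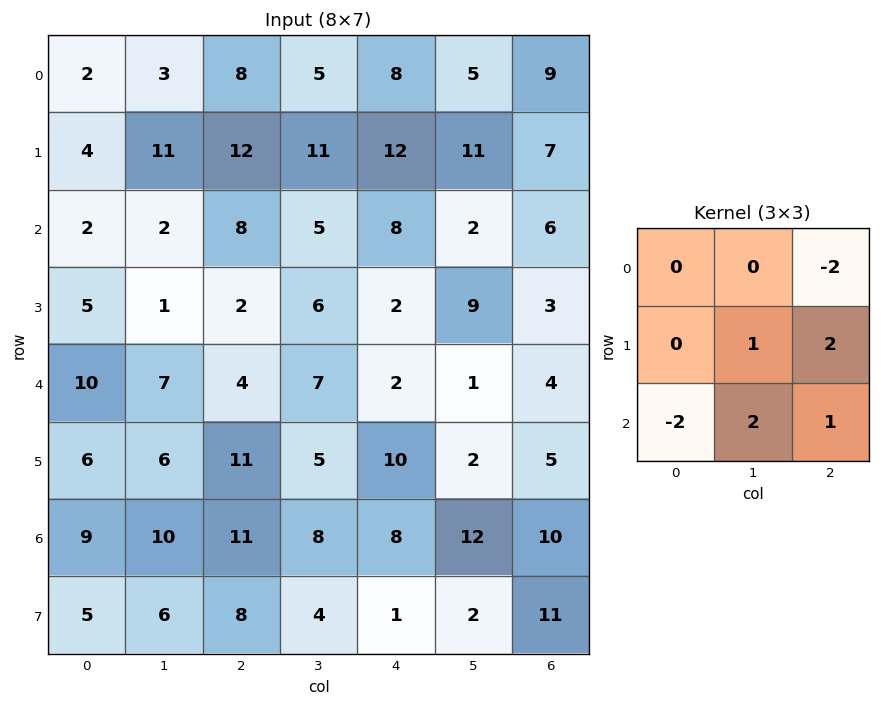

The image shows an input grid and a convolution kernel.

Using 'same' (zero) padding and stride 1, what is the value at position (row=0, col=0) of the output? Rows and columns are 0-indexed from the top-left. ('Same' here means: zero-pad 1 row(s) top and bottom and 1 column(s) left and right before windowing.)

27

The receptive field on the zero-padded input at this output position is [0 0 0 / 0 2 3 / 0 4 11]. Elementwise product with the kernel and sum: 0·-2 + 2·1 + 3·2 + 0·-2 + 4·2 + 11·1.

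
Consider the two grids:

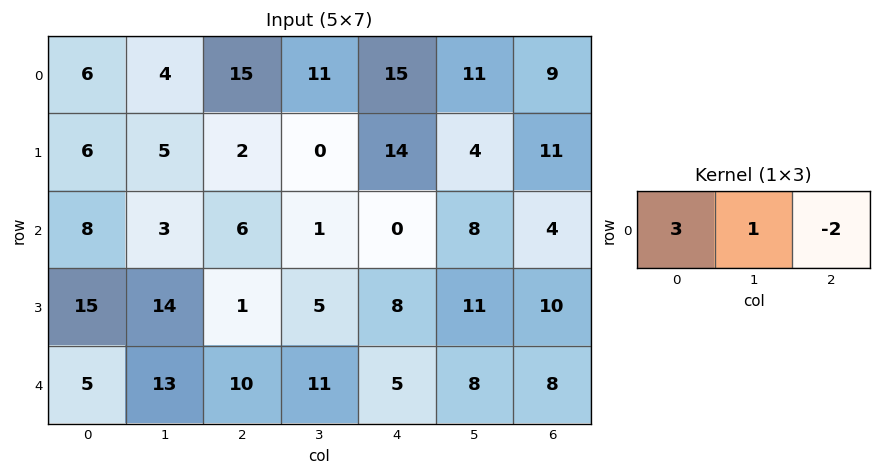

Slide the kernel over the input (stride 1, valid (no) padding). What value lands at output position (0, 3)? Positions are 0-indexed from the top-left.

The receptive field on the input at this output position is [11 15 11]. Elementwise product with the kernel and sum: 11·3 + 15·1 + 11·-2.

26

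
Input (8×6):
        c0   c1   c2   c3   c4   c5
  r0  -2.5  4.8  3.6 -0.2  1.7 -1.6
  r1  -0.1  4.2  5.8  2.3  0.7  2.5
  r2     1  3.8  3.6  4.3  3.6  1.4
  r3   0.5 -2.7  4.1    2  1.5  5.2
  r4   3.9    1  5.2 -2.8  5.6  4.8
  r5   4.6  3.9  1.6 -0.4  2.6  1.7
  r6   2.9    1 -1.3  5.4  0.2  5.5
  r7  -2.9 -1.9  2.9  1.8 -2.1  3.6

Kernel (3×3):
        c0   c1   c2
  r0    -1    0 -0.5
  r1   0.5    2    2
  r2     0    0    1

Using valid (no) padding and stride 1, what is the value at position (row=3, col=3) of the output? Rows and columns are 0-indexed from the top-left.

16.5

The receptive field on the input at this output position is [2 1.5 5.2 / -2.8 5.6 4.8 / -0.4 2.6 1.7]. Elementwise product with the kernel and sum: 2·-1 + 5.2·-0.5 + -2.8·0.5 + 5.6·2 + 4.8·2 + 1.7·1.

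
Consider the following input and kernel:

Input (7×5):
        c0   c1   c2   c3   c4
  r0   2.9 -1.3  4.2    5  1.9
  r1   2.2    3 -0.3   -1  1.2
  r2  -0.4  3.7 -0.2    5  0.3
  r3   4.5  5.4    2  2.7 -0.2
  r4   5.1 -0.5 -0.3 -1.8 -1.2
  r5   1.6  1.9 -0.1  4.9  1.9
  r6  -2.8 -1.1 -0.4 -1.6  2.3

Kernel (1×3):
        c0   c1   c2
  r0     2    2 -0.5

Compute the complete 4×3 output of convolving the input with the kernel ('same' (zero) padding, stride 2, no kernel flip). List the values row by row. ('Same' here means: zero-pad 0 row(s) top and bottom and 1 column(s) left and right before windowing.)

Output[0,0]: The receptive field on the zero-padded input at this output position is [0 2.9 -1.3]. Elementwise product with the kernel and sum: 0·2 + 2.9·2 + -1.3·-0.5.

6.45 3.3 13.8
-2.65 4.5 10.6
10.45 -0.7 -6
-5.05 -2.2 1.4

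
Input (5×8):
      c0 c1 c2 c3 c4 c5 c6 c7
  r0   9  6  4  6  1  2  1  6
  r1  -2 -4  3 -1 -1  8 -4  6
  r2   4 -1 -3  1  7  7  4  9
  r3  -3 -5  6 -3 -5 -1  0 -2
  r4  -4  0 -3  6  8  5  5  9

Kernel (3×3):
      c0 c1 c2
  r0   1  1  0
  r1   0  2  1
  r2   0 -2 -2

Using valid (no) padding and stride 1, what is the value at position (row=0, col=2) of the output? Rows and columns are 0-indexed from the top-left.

The receptive field on the input at this output position is [4 6 1 / 3 -1 -1 / -3 1 7]. Elementwise product with the kernel and sum: 4·1 + 6·1 + -1·2 + -1·1 + 1·-2 + 7·-2.

-9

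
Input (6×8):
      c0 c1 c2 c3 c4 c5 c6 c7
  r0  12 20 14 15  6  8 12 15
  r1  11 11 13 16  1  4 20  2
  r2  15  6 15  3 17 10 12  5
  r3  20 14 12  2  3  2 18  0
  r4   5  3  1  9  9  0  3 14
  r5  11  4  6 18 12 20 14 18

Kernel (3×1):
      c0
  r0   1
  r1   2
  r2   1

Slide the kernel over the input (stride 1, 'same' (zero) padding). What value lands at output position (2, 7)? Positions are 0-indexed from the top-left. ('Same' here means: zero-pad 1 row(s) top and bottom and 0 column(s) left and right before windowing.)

12

The receptive field on the zero-padded input at this output position is [2 / 5 / 0]. Elementwise product with the kernel and sum: 2·1 + 5·2 + 0·1.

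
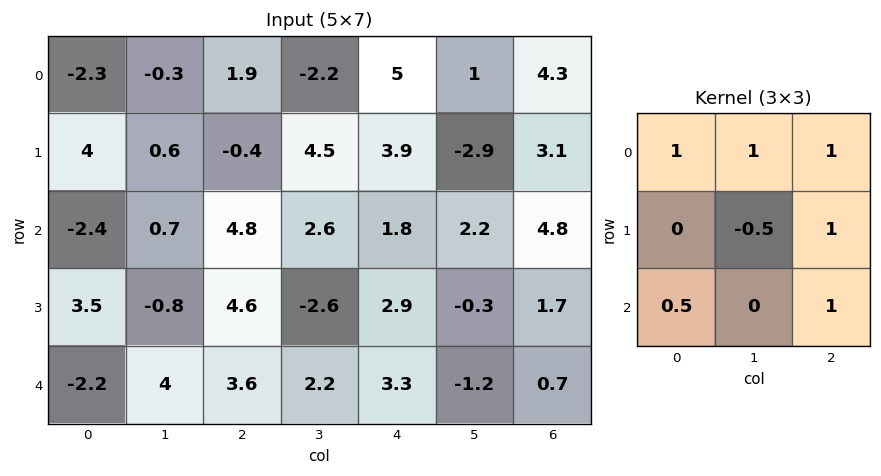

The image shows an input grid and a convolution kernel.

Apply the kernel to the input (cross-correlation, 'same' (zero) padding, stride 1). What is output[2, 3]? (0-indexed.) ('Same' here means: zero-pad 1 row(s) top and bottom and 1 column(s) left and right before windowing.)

13.7

The receptive field on the zero-padded input at this output position is [-0.4 4.5 3.9 / 4.8 2.6 1.8 / 4.6 -2.6 2.9]. Elementwise product with the kernel and sum: -0.4·1 + 4.5·1 + 3.9·1 + 2.6·-0.5 + 1.8·1 + 4.6·0.5 + 2.9·1.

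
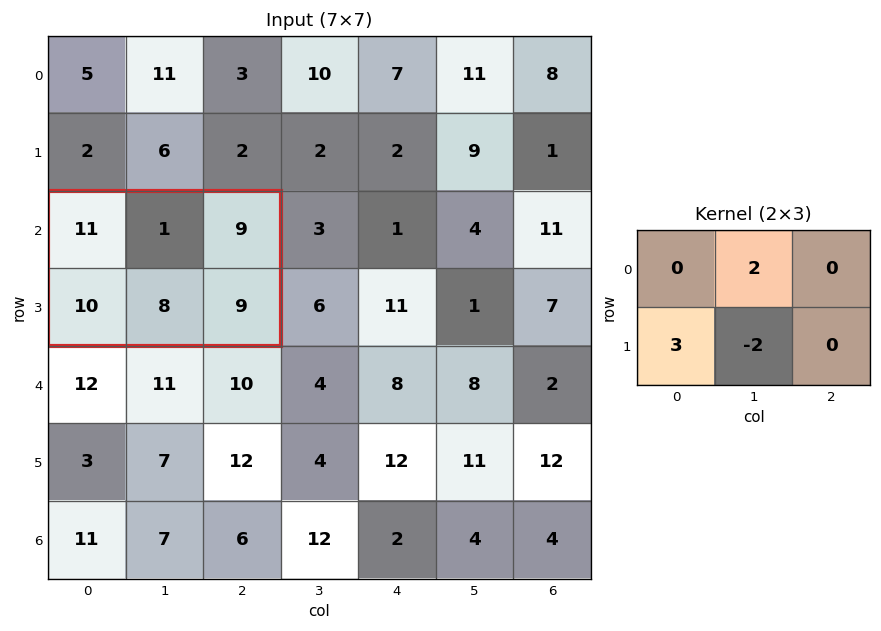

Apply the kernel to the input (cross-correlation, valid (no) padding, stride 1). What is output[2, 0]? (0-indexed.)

The receptive field on the input at this output position is [11 1 9 / 10 8 9]. Elementwise product with the kernel and sum: 1·2 + 10·3 + 8·-2.

16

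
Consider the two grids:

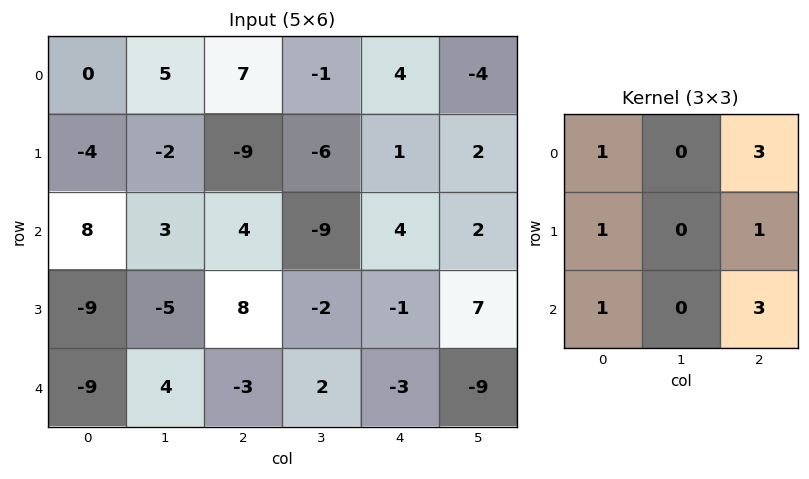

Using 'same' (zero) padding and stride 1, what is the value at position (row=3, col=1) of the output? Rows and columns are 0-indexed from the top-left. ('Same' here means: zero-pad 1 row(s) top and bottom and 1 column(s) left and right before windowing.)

1

The receptive field on the zero-padded input at this output position is [8 3 4 / -9 -5 8 / -9 4 -3]. Elementwise product with the kernel and sum: 8·1 + 4·3 + -9·1 + 8·1 + -9·1 + -3·3.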